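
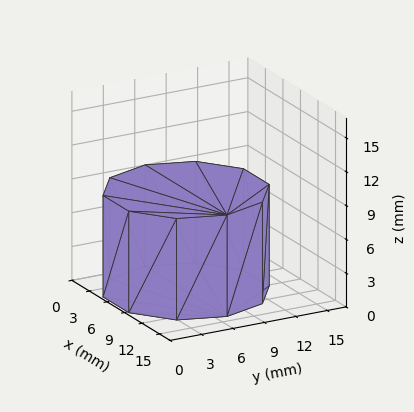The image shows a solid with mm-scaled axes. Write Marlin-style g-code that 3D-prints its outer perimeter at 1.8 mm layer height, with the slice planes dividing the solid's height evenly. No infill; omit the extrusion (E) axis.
Reading the render: the shape is a regular 10-sided prism (a cylinder approximated with 10 flat sides), circumscribed radius ≈ 7 mm, height ≈ 9 mm (dimensions read to the nearest mm from the axis ticks). For the g-code, the solid's height is divided into equal slices at the stated Δz and each level perimeter traced with G1 moves after a G0 lift.

; perimeter-only toolpath
G21 ; units = mm
G90 ; absolute positioning
G28 ; home
; layer 1
G0 Z1.8
G0 X14.0 Y7.0
G1 X12.7 Y11.1
G1 X9.2 Y13.7
G1 X4.8 Y13.7
G1 X1.3 Y11.1
G1 X0.0 Y7.0
G1 X1.3 Y2.9
G1 X4.8 Y0.3
G1 X9.2 Y0.3
G1 X12.7 Y2.9
G1 X14.0 Y7.0
; layer 2
G0 Z3.6
G0 X14.0 Y7.0
G1 X12.7 Y11.1
G1 X9.2 Y13.7
G1 X4.8 Y13.7
G1 X1.3 Y11.1
G1 X0.0 Y7.0
G1 X1.3 Y2.9
G1 X4.8 Y0.3
G1 X9.2 Y0.3
G1 X12.7 Y2.9
G1 X14.0 Y7.0
; layer 3
G0 Z5.4
G0 X14.0 Y7.0
G1 X12.7 Y11.1
G1 X9.2 Y13.7
G1 X4.8 Y13.7
G1 X1.3 Y11.1
G1 X0.0 Y7.0
G1 X1.3 Y2.9
G1 X4.8 Y0.3
G1 X9.2 Y0.3
G1 X12.7 Y2.9
G1 X14.0 Y7.0
; layer 4
G0 Z7.2
G0 X14.0 Y7.0
G1 X12.7 Y11.1
G1 X9.2 Y13.7
G1 X4.8 Y13.7
G1 X1.3 Y11.1
G1 X0.0 Y7.0
G1 X1.3 Y2.9
G1 X4.8 Y0.3
G1 X9.2 Y0.3
G1 X12.7 Y2.9
G1 X14.0 Y7.0
; layer 5
G0 Z9.0
G0 X14.0 Y7.0
G1 X12.7 Y11.1
G1 X9.2 Y13.7
G1 X4.8 Y13.7
G1 X1.3 Y11.1
G1 X0.0 Y7.0
G1 X1.3 Y2.9
G1 X4.8 Y0.3
G1 X9.2 Y0.3
G1 X12.7 Y2.9
G1 X14.0 Y7.0
M2 ; end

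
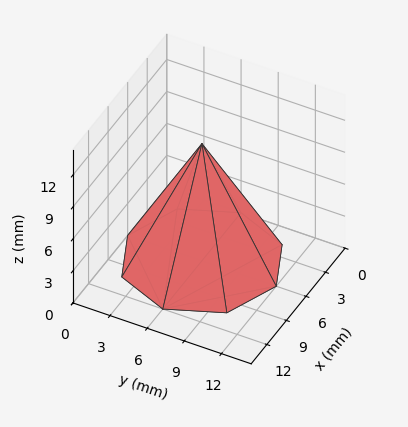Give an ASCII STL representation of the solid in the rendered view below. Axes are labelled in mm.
Reading the render: the shape is a regular 8-sided pyramid, base circumscribed radius ≈ 6 mm, apex at z ≈ 11 mm (dimensions read to the nearest mm from the axis ticks). For the STL, each face is triangulated and given an outward normal.

solid part
  facet normal 0.0000 0.0000 -1.0000
    outer loop
      vertex 6.00 12.00 0.00
      vertex 10.24 10.24 0.00
      vertex 12.00 6.00 0.00
    endloop
  endfacet
  facet normal 0.0000 0.0000 -1.0000
    outer loop
      vertex 1.76 10.24 0.00
      vertex 6.00 12.00 0.00
      vertex 12.00 6.00 0.00
    endloop
  endfacet
  facet normal 0.0000 0.0000 -1.0000
    outer loop
      vertex 0.00 6.00 0.00
      vertex 1.76 10.24 0.00
      vertex 12.00 6.00 0.00
    endloop
  endfacet
  facet normal 0.0000 0.0000 -1.0000
    outer loop
      vertex 1.76 1.76 0.00
      vertex 0.00 6.00 0.00
      vertex 12.00 6.00 0.00
    endloop
  endfacet
  facet normal 0.0000 0.0000 -1.0000
    outer loop
      vertex 6.00 0.00 0.00
      vertex 1.76 1.76 0.00
      vertex 12.00 6.00 0.00
    endloop
  endfacet
  facet normal 0.0000 0.0000 -1.0000
    outer loop
      vertex 10.24 1.76 0.00
      vertex 6.00 0.00 0.00
      vertex 12.00 6.00 0.00
    endloop
  endfacet
  facet normal 0.8248 0.3424 0.4499
    outer loop
      vertex 12.00 6.00 0.00
      vertex 10.24 10.24 0.00
      vertex 6.00 6.00 11.00
    endloop
  endfacet
  facet normal 0.3424 0.8248 0.4499
    outer loop
      vertex 10.24 10.24 0.00
      vertex 6.00 12.00 0.00
      vertex 6.00 6.00 11.00
    endloop
  endfacet
  facet normal -0.3424 0.8248 0.4499
    outer loop
      vertex 6.00 12.00 0.00
      vertex 1.76 10.24 0.00
      vertex 6.00 6.00 11.00
    endloop
  endfacet
  facet normal -0.8248 0.3424 0.4499
    outer loop
      vertex 1.76 10.24 0.00
      vertex 0.00 6.00 0.00
      vertex 6.00 6.00 11.00
    endloop
  endfacet
  facet normal -0.8248 -0.3424 0.4499
    outer loop
      vertex 0.00 6.00 0.00
      vertex 1.76 1.76 0.00
      vertex 6.00 6.00 11.00
    endloop
  endfacet
  facet normal -0.3424 -0.8248 0.4499
    outer loop
      vertex 1.76 1.76 0.00
      vertex 6.00 0.00 0.00
      vertex 6.00 6.00 11.00
    endloop
  endfacet
  facet normal 0.3424 -0.8248 0.4499
    outer loop
      vertex 6.00 0.00 0.00
      vertex 10.24 1.76 0.00
      vertex 6.00 6.00 11.00
    endloop
  endfacet
  facet normal 0.8248 -0.3424 0.4499
    outer loop
      vertex 10.24 1.76 0.00
      vertex 12.00 6.00 0.00
      vertex 6.00 6.00 11.00
    endloop
  endfacet
endsolid part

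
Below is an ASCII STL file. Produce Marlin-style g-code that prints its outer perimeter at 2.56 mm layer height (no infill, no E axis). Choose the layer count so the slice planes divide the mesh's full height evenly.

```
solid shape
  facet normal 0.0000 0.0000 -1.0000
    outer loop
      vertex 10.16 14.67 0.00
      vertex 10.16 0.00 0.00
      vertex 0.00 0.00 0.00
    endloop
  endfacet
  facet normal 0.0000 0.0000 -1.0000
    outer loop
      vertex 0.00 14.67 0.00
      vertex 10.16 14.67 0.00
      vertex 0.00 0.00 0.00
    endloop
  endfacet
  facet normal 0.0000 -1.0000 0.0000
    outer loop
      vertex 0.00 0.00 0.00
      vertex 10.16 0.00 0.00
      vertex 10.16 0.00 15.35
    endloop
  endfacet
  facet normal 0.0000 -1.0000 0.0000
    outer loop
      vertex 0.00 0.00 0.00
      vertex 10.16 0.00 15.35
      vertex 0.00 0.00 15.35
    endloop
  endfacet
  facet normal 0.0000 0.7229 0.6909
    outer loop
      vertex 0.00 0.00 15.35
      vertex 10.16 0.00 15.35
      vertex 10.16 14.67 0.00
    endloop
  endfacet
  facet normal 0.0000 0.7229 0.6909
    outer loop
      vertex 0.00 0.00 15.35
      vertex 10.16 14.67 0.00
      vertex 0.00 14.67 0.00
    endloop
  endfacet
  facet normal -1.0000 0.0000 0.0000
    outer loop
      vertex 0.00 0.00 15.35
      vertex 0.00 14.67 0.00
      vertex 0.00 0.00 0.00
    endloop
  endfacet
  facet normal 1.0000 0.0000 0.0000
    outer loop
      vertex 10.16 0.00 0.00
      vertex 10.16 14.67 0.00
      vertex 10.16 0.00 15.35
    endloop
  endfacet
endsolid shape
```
; perimeter-only toolpath
G21 ; units = mm
G90 ; absolute positioning
G28 ; home
; layer 1
G0 Z2.56
G0 X0.00 Y0.00
G1 X10.16 Y0.00
G1 X10.16 Y12.22
G1 X0.00 Y12.22
G1 X0.00 Y0.00
; layer 2
G0 Z5.12
G0 X0.00 Y0.00
G1 X10.16 Y0.00
G1 X10.16 Y9.78
G1 X0.00 Y9.78
G1 X0.00 Y0.00
; layer 3
G0 Z7.67
G0 X0.00 Y0.00
G1 X10.16 Y0.00
G1 X10.16 Y7.33
G1 X0.00 Y7.33
G1 X0.00 Y0.00
; layer 4
G0 Z10.23
G0 X0.00 Y0.00
G1 X10.16 Y0.00
G1 X10.16 Y4.89
G1 X0.00 Y4.89
G1 X0.00 Y0.00
; layer 5
G0 Z12.79
G0 X0.00 Y0.00
G1 X10.16 Y0.00
G1 X10.16 Y2.45
G1 X0.00 Y2.45
G1 X0.00 Y0.00
M2 ; end

The solid is a wedge (ramp): 10.2 × 14.7 mm base, rising to 15.3 mm along the y=0 edge and sloping linearly to z=0 at y=14.7. Slicing at Δz = 2.56 mm — 6 equal slices spanning the solid's height, so layer i sits at z = i·h/6 — gives 5 non-empty perimeters. Each is a 4-segment closed polygon; G0 lifts to the layer z and rapids to the start vertex, then G1 traces the edges. The cross-section shrinks linearly with z (the slice at the apex is degenerate and omitted).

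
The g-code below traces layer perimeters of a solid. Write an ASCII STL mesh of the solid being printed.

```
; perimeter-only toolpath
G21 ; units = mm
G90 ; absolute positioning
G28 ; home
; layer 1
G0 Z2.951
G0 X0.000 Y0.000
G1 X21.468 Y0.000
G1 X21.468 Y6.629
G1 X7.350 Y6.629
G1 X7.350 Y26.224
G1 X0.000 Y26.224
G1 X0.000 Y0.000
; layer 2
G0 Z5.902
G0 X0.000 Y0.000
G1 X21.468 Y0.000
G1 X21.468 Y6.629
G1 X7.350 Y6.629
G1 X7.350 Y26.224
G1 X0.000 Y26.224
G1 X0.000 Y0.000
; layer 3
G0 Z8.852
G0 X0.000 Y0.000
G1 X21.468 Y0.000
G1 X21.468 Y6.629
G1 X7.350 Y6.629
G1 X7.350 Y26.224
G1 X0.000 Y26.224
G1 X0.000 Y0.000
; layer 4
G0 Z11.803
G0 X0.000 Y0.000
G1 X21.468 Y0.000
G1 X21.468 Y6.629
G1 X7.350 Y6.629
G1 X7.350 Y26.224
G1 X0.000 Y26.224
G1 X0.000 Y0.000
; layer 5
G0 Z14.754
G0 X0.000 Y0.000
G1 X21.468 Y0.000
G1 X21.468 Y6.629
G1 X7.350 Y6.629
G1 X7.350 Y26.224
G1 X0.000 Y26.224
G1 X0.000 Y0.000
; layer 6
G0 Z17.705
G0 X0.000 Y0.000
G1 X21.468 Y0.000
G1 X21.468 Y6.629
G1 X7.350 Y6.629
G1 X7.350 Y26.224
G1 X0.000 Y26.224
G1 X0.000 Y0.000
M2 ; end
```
solid part
  facet normal 0.0000 0.0000 -1.0000
    outer loop
      vertex 21.468 6.629 0.000
      vertex 21.468 0.000 0.000
      vertex 0.000 0.000 0.000
    endloop
  endfacet
  facet normal 0.0000 0.0000 -1.0000
    outer loop
      vertex 7.350 6.629 0.000
      vertex 21.468 6.629 0.000
      vertex 0.000 0.000 0.000
    endloop
  endfacet
  facet normal 0.0000 0.0000 -1.0000
    outer loop
      vertex 7.350 26.224 0.000
      vertex 7.350 6.629 0.000
      vertex 0.000 0.000 0.000
    endloop
  endfacet
  facet normal 0.0000 0.0000 -1.0000
    outer loop
      vertex 0.000 26.224 0.000
      vertex 7.350 26.224 0.000
      vertex 0.000 0.000 0.000
    endloop
  endfacet
  facet normal 0.0000 0.0000 1.0000
    outer loop
      vertex 0.000 0.000 17.705
      vertex 21.468 0.000 17.705
      vertex 21.468 6.629 17.705
    endloop
  endfacet
  facet normal 0.0000 0.0000 1.0000
    outer loop
      vertex 0.000 0.000 17.705
      vertex 21.468 6.629 17.705
      vertex 7.350 6.629 17.705
    endloop
  endfacet
  facet normal 0.0000 0.0000 1.0000
    outer loop
      vertex 0.000 0.000 17.705
      vertex 7.350 6.629 17.705
      vertex 7.350 26.224 17.705
    endloop
  endfacet
  facet normal 0.0000 0.0000 1.0000
    outer loop
      vertex 0.000 0.000 17.705
      vertex 7.350 26.224 17.705
      vertex 0.000 26.224 17.705
    endloop
  endfacet
  facet normal 0.0000 -1.0000 0.0000
    outer loop
      vertex 0.000 0.000 0.000
      vertex 21.468 0.000 0.000
      vertex 21.468 0.000 17.705
    endloop
  endfacet
  facet normal 0.0000 -1.0000 0.0000
    outer loop
      vertex 0.000 0.000 0.000
      vertex 21.468 0.000 17.705
      vertex 0.000 0.000 17.705
    endloop
  endfacet
  facet normal 1.0000 0.0000 0.0000
    outer loop
      vertex 21.468 0.000 0.000
      vertex 21.468 6.629 0.000
      vertex 21.468 6.629 17.705
    endloop
  endfacet
  facet normal 1.0000 0.0000 0.0000
    outer loop
      vertex 21.468 0.000 0.000
      vertex 21.468 6.629 17.705
      vertex 21.468 0.000 17.705
    endloop
  endfacet
  facet normal 0.0000 1.0000 0.0000
    outer loop
      vertex 21.468 6.629 0.000
      vertex 7.350 6.629 0.000
      vertex 7.350 6.629 17.705
    endloop
  endfacet
  facet normal 0.0000 1.0000 0.0000
    outer loop
      vertex 21.468 6.629 0.000
      vertex 7.350 6.629 17.705
      vertex 21.468 6.629 17.705
    endloop
  endfacet
  facet normal 1.0000 0.0000 0.0000
    outer loop
      vertex 7.350 6.629 0.000
      vertex 7.350 26.224 0.000
      vertex 7.350 26.224 17.705
    endloop
  endfacet
  facet normal 1.0000 0.0000 0.0000
    outer loop
      vertex 7.350 6.629 0.000
      vertex 7.350 26.224 17.705
      vertex 7.350 6.629 17.705
    endloop
  endfacet
  facet normal 0.0000 1.0000 0.0000
    outer loop
      vertex 7.350 26.224 0.000
      vertex 0.000 26.224 0.000
      vertex 0.000 26.224 17.705
    endloop
  endfacet
  facet normal 0.0000 1.0000 0.0000
    outer loop
      vertex 7.350 26.224 0.000
      vertex 0.000 26.224 17.705
      vertex 7.350 26.224 17.705
    endloop
  endfacet
  facet normal -1.0000 0.0000 0.0000
    outer loop
      vertex 0.000 26.224 0.000
      vertex 0.000 0.000 0.000
      vertex 0.000 0.000 17.705
    endloop
  endfacet
  facet normal -1.0000 0.0000 0.0000
    outer loop
      vertex 0.000 26.224 0.000
      vertex 0.000 0.000 17.705
      vertex 0.000 26.224 17.705
    endloop
  endfacet
endsolid part

The G0 Z moves step by Δz≈2.951 mm. Every layer's G1 loop is the same polygon, so the solid is a straight extrusion of it from z=0 to z≈17.7. Closing with flat bottom and top caps and triangulating gives 20 facets — an L-shaped prism: outer 21.5 × 26.2 mm, arm thicknesses ≈ 6.63 mm (horizontal) and 7.35 mm (vertical), extruded 17.7 mm in z.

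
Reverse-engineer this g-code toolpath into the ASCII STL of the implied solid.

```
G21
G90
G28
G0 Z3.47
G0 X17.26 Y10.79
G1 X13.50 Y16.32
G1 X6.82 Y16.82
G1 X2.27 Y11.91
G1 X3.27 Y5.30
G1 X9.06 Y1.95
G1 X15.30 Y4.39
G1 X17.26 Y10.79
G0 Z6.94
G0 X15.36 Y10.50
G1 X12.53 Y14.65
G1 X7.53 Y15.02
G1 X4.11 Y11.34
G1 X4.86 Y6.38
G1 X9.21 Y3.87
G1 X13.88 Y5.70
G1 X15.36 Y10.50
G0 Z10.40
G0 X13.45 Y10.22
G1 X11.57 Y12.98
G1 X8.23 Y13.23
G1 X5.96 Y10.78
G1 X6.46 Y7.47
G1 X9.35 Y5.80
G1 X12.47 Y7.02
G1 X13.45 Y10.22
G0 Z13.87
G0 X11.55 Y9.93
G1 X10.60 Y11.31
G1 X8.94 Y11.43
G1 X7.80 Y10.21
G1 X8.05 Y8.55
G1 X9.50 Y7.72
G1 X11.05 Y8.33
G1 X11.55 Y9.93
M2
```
solid part
  facet normal 0.0000 0.0000 -1.0000
    outer loop
      vertex 6.12 18.61 0.00
      vertex 14.46 17.99 0.00
      vertex 19.17 11.08 0.00
    endloop
  endfacet
  facet normal 0.0000 0.0000 -1.0000
    outer loop
      vertex 0.43 12.48 0.00
      vertex 6.12 18.61 0.00
      vertex 19.17 11.08 0.00
    endloop
  endfacet
  facet normal 0.0000 0.0000 -1.0000
    outer loop
      vertex 1.68 4.21 0.00
      vertex 0.43 12.48 0.00
      vertex 19.17 11.08 0.00
    endloop
  endfacet
  facet normal 0.0000 0.0000 -1.0000
    outer loop
      vertex 8.92 0.03 0.00
      vertex 1.68 4.21 0.00
      vertex 19.17 11.08 0.00
    endloop
  endfacet
  facet normal 0.0000 0.0000 -1.0000
    outer loop
      vertex 16.71 3.08 0.00
      vertex 8.92 0.03 0.00
      vertex 19.17 11.08 0.00
    endloop
  endfacet
  facet normal 0.7388 0.5036 0.4479
    outer loop
      vertex 19.17 11.08 0.00
      vertex 14.46 17.99 0.00
      vertex 9.64 9.64 17.34
    endloop
  endfacet
  facet normal 0.0663 0.8917 0.4478
    outer loop
      vertex 14.46 17.99 0.00
      vertex 6.12 18.61 0.00
      vertex 9.64 9.64 17.34
    endloop
  endfacet
  facet normal -0.6554 0.6083 0.4477
    outer loop
      vertex 6.12 18.61 0.00
      vertex 0.43 12.48 0.00
      vertex 9.64 9.64 17.34
    endloop
  endfacet
  facet normal -0.8841 -0.1336 0.4477
    outer loop
      vertex 0.43 12.48 0.00
      vertex 1.68 4.21 0.00
      vertex 9.64 9.64 17.34
    endloop
  endfacet
  facet normal -0.4471 -0.7744 0.4477
    outer loop
      vertex 1.68 4.21 0.00
      vertex 8.92 0.03 0.00
      vertex 9.64 9.64 17.34
    endloop
  endfacet
  facet normal 0.3260 -0.8326 0.4479
    outer loop
      vertex 8.92 0.03 0.00
      vertex 16.71 3.08 0.00
      vertex 9.64 9.64 17.34
    endloop
  endfacet
  facet normal 0.8546 -0.2628 0.4479
    outer loop
      vertex 16.71 3.08 0.00
      vertex 19.17 11.08 0.00
      vertex 9.64 9.64 17.34
    endloop
  endfacet
endsolid part

The G0 Z moves step by Δz≈3.47 mm. The G1 loops shrink linearly with z, so the solid tapers from its base footprint up to z≈17.3. Closing with a flat bottom cap and the tapered top and triangulating gives 12 facets — a regular 7-sided pyramid, base circumscribed radius ≈ 9.64 mm, apex at z ≈ 17.3 mm.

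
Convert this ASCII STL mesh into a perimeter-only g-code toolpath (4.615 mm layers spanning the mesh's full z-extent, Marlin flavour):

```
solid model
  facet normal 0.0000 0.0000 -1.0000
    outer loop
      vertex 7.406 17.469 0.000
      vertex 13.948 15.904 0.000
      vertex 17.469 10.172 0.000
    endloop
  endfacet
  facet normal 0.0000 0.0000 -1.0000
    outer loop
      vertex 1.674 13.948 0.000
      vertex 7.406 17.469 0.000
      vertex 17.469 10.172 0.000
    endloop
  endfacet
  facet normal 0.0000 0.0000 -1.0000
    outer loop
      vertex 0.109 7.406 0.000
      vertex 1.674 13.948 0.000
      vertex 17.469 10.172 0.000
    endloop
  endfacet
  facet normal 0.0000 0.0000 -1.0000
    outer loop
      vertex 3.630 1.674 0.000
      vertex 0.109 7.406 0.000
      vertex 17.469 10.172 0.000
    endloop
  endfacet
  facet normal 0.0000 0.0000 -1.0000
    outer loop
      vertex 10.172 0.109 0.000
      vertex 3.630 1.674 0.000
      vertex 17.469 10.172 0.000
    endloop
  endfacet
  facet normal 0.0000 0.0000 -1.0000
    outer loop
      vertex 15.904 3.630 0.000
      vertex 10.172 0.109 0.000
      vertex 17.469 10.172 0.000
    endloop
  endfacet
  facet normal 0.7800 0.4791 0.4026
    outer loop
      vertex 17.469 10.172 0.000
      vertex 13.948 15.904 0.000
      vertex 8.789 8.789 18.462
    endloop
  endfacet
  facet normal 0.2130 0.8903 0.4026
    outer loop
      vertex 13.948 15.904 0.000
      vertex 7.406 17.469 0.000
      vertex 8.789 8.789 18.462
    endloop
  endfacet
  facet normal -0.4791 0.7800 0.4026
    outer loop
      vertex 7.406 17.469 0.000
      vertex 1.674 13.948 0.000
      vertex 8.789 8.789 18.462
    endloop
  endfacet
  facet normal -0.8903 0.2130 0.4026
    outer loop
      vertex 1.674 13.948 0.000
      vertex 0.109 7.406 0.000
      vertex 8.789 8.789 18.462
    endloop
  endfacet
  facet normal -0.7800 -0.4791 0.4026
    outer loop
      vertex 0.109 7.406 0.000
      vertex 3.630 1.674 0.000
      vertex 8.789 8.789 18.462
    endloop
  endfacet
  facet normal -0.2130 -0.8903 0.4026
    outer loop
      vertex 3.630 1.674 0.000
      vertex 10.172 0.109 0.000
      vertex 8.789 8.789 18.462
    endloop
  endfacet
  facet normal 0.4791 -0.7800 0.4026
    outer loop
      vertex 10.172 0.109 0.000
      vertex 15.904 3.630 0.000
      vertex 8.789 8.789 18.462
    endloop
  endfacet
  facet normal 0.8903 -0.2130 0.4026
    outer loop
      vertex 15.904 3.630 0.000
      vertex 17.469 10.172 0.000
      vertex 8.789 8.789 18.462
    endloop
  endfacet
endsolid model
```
; perimeter-only toolpath
G21 ; units = mm
G90 ; absolute positioning
G28 ; home
; layer 1
G0 Z4.615
G0 X15.299 Y9.826
G1 X12.658 Y14.125
G1 X7.752 Y15.299
G1 X3.453 Y12.658
G1 X2.279 Y7.752
G1 X4.920 Y3.453
G1 X9.826 Y2.279
G1 X14.125 Y4.920
G1 X15.299 Y9.826
; layer 2
G0 Z9.231
G0 X13.129 Y9.480
G1 X11.369 Y12.346
G1 X8.098 Y13.129
G1 X5.231 Y11.369
G1 X4.449 Y8.098
G1 X6.210 Y5.231
G1 X9.480 Y4.449
G1 X12.346 Y6.210
G1 X13.129 Y9.480
; layer 3
G0 Z13.846
G0 X10.959 Y9.135
G1 X10.079 Y10.568
G1 X8.443 Y10.959
G1 X7.010 Y10.079
G1 X6.619 Y8.443
G1 X7.499 Y7.010
G1 X9.135 Y6.619
G1 X10.568 Y7.499
G1 X10.959 Y9.135
M2 ; end

The solid is a regular 8-sided pyramid, base circumscribed radius ≈ 8.79 mm, apex at z ≈ 18.5 mm. Slicing at Δz = 4.615 mm — 4 equal slices spanning the solid's height, so layer i sits at z = i·h/4 — gives 3 non-empty perimeters. Each is a 8-segment closed polygon; G0 lifts to the layer z and rapids to the start vertex, then G1 traces the edges. The cross-section shrinks linearly with z (the slice at the apex is degenerate and omitted).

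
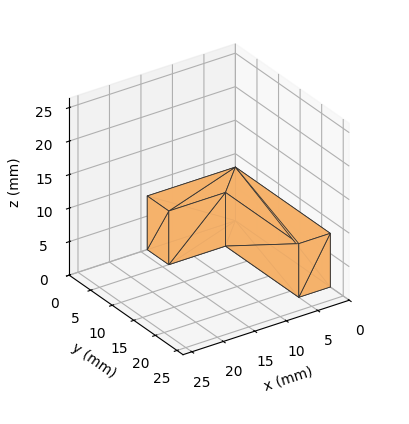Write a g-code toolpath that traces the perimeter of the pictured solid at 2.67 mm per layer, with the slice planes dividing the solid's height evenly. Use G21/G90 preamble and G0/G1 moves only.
Reading the render: the shape is an L-shaped prism: outer 14 × 22 mm, arm thicknesses ≈ 5 mm (horizontal) and 5 mm (vertical), extruded 8 mm in z (dimensions read to the nearest mm from the axis ticks). For the g-code, the solid's height is divided into equal slices at the stated Δz and each level perimeter traced with G1 moves after a G0 lift.

; perimeter-only toolpath
G21 ; units = mm
G90 ; absolute positioning
G28 ; home
; layer 1
G0 Z2.67
G0 X0.00 Y0.00
G1 X14.00 Y0.00
G1 X14.00 Y5.00
G1 X5.00 Y5.00
G1 X5.00 Y22.00
G1 X0.00 Y22.00
G1 X0.00 Y0.00
; layer 2
G0 Z5.33
G0 X0.00 Y0.00
G1 X14.00 Y0.00
G1 X14.00 Y5.00
G1 X5.00 Y5.00
G1 X5.00 Y22.00
G1 X0.00 Y22.00
G1 X0.00 Y0.00
; layer 3
G0 Z8.00
G0 X0.00 Y0.00
G1 X14.00 Y0.00
G1 X14.00 Y5.00
G1 X5.00 Y5.00
G1 X5.00 Y22.00
G1 X0.00 Y22.00
G1 X0.00 Y0.00
M2 ; end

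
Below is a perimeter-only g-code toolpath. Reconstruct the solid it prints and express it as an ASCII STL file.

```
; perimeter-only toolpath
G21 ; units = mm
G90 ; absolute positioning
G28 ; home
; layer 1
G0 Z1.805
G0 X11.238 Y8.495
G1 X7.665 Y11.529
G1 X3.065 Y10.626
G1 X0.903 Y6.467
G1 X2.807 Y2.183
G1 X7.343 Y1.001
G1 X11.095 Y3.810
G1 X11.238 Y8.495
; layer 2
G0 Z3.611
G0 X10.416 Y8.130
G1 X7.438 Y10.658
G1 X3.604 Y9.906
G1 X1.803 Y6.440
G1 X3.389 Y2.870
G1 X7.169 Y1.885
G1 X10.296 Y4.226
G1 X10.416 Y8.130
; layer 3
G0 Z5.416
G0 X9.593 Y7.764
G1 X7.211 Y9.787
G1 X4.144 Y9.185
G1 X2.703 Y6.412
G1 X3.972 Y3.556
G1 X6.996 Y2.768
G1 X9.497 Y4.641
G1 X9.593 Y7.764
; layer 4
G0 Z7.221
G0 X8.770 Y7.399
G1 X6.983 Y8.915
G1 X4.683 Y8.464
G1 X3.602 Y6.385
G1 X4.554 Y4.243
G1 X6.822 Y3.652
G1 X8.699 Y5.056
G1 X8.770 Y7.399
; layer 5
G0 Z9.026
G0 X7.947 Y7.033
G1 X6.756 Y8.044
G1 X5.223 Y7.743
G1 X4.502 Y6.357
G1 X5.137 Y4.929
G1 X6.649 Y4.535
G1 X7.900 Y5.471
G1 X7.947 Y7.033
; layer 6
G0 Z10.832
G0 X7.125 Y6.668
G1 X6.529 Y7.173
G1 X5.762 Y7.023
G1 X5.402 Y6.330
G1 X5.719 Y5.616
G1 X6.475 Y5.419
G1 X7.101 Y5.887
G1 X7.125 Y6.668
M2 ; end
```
solid part
  facet normal 0.0000 0.0000 -1.0000
    outer loop
      vertex 2.525 11.347 0.000
      vertex 7.892 12.400 0.000
      vertex 12.061 8.861 0.000
    endloop
  endfacet
  facet normal 0.0000 0.0000 -1.0000
    outer loop
      vertex 0.003 6.495 0.000
      vertex 2.525 11.347 0.000
      vertex 12.061 8.861 0.000
    endloop
  endfacet
  facet normal 0.0000 0.0000 -1.0000
    outer loop
      vertex 2.224 1.497 0.000
      vertex 0.003 6.495 0.000
      vertex 12.061 8.861 0.000
    endloop
  endfacet
  facet normal 0.0000 0.0000 -1.0000
    outer loop
      vertex 7.516 0.118 0.000
      vertex 2.224 1.497 0.000
      vertex 12.061 8.861 0.000
    endloop
  endfacet
  facet normal 0.0000 0.0000 -1.0000
    outer loop
      vertex 11.894 3.395 0.000
      vertex 7.516 0.118 0.000
      vertex 12.061 8.861 0.000
    endloop
  endfacet
  facet normal 0.5903 0.6954 0.4098
    outer loop
      vertex 12.061 8.861 0.000
      vertex 7.892 12.400 0.000
      vertex 6.302 6.302 12.637
    endloop
  endfacet
  facet normal -0.1756 0.8951 0.4098
    outer loop
      vertex 7.892 12.400 0.000
      vertex 2.525 11.347 0.000
      vertex 6.302 6.302 12.637
    endloop
  endfacet
  facet normal -0.8093 0.4207 0.4099
    outer loop
      vertex 2.525 11.347 0.000
      vertex 0.003 6.495 0.000
      vertex 6.302 6.302 12.637
    endloop
  endfacet
  facet normal -0.8336 -0.3704 0.4098
    outer loop
      vertex 0.003 6.495 0.000
      vertex 2.224 1.497 0.000
      vertex 6.302 6.302 12.637
    endloop
  endfacet
  facet normal -0.2300 -0.8827 0.4098
    outer loop
      vertex 2.224 1.497 0.000
      vertex 7.516 0.118 0.000
      vertex 6.302 6.302 12.637
    endloop
  endfacet
  facet normal 0.5466 -0.7302 0.4099
    outer loop
      vertex 7.516 0.118 0.000
      vertex 11.894 3.395 0.000
      vertex 6.302 6.302 12.637
    endloop
  endfacet
  facet normal 0.9117 -0.0279 0.4099
    outer loop
      vertex 11.894 3.395 0.000
      vertex 12.061 8.861 0.000
      vertex 6.302 6.302 12.637
    endloop
  endfacet
endsolid part

The G0 Z moves step by Δz≈1.805 mm. The G1 loops shrink linearly with z, so the solid tapers from its base footprint up to z≈12.6. Closing with a flat bottom cap and the tapered top and triangulating gives 12 facets — a regular 7-sided pyramid, base circumscribed radius ≈ 6.3 mm, apex at z ≈ 12.6 mm.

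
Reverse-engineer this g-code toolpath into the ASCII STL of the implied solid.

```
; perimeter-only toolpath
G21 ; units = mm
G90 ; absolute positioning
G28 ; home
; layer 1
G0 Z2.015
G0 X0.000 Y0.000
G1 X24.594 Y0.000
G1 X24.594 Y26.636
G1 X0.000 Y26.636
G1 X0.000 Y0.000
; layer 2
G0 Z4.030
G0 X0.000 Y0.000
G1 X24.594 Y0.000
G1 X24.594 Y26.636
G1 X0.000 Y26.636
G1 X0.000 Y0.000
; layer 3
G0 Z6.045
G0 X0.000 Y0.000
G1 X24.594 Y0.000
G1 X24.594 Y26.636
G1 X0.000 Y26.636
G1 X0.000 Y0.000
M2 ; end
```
solid part
  facet normal 0.0000 0.0000 -1.0000
    outer loop
      vertex 24.594 26.636 0.000
      vertex 24.594 0.000 0.000
      vertex 0.000 0.000 0.000
    endloop
  endfacet
  facet normal 0.0000 0.0000 -1.0000
    outer loop
      vertex 0.000 26.636 0.000
      vertex 24.594 26.636 0.000
      vertex 0.000 0.000 0.000
    endloop
  endfacet
  facet normal 0.0000 0.0000 1.0000
    outer loop
      vertex 0.000 0.000 6.045
      vertex 24.594 0.000 6.045
      vertex 24.594 26.636 6.045
    endloop
  endfacet
  facet normal 0.0000 0.0000 1.0000
    outer loop
      vertex 0.000 0.000 6.045
      vertex 24.594 26.636 6.045
      vertex 0.000 26.636 6.045
    endloop
  endfacet
  facet normal 0.0000 -1.0000 0.0000
    outer loop
      vertex 0.000 0.000 0.000
      vertex 24.594 0.000 0.000
      vertex 24.594 0.000 6.045
    endloop
  endfacet
  facet normal 0.0000 -1.0000 0.0000
    outer loop
      vertex 0.000 0.000 0.000
      vertex 24.594 0.000 6.045
      vertex 0.000 0.000 6.045
    endloop
  endfacet
  facet normal 0.0000 1.0000 0.0000
    outer loop
      vertex 24.594 26.636 6.045
      vertex 24.594 26.636 0.000
      vertex 0.000 26.636 0.000
    endloop
  endfacet
  facet normal 0.0000 1.0000 0.0000
    outer loop
      vertex 0.000 26.636 6.045
      vertex 24.594 26.636 6.045
      vertex 0.000 26.636 0.000
    endloop
  endfacet
  facet normal -1.0000 0.0000 0.0000
    outer loop
      vertex 0.000 26.636 6.045
      vertex 0.000 26.636 0.000
      vertex 0.000 0.000 0.000
    endloop
  endfacet
  facet normal -1.0000 0.0000 0.0000
    outer loop
      vertex 0.000 0.000 6.045
      vertex 0.000 26.636 6.045
      vertex 0.000 0.000 0.000
    endloop
  endfacet
  facet normal 1.0000 0.0000 0.0000
    outer loop
      vertex 24.594 0.000 0.000
      vertex 24.594 26.636 0.000
      vertex 24.594 26.636 6.045
    endloop
  endfacet
  facet normal 1.0000 0.0000 0.0000
    outer loop
      vertex 24.594 0.000 0.000
      vertex 24.594 26.636 6.045
      vertex 24.594 0.000 6.045
    endloop
  endfacet
endsolid part

The G0 Z moves step by Δz≈2.015 mm. Every layer's G1 loop is the same polygon, so the solid is a straight extrusion of it from z=0 to z≈6.04. Closing with flat bottom and top caps and triangulating gives 12 facets — a rectangular box, roughly 24.6 × 26.6 mm footprint and 6.04 mm tall.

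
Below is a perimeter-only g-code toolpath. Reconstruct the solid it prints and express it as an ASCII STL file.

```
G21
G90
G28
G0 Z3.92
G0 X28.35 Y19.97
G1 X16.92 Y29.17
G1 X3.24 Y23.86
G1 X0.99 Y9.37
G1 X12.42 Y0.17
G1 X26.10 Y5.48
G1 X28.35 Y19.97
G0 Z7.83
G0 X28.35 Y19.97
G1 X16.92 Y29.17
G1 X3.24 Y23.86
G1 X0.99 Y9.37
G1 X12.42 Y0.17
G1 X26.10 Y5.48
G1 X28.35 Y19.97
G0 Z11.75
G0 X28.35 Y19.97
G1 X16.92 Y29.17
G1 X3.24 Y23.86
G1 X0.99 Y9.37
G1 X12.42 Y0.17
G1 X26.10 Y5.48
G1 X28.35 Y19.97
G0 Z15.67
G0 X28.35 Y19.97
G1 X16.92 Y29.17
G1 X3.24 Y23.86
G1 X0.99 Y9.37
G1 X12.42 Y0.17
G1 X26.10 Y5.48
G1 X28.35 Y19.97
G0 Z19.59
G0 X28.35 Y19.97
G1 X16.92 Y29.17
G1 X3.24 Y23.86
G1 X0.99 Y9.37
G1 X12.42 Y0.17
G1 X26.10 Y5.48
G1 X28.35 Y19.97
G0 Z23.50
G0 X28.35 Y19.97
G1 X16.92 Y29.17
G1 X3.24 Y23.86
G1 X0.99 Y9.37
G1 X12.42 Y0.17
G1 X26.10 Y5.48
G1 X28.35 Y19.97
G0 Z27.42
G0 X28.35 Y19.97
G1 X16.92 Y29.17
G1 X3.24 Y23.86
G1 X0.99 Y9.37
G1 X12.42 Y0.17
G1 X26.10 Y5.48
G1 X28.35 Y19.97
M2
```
solid part
  facet normal 0.0000 0.0000 -1.0000
    outer loop
      vertex 3.24 23.86 0.00
      vertex 16.92 29.17 0.00
      vertex 28.35 19.97 0.00
    endloop
  endfacet
  facet normal 0.0000 0.0000 -1.0000
    outer loop
      vertex 0.99 9.37 0.00
      vertex 3.24 23.86 0.00
      vertex 28.35 19.97 0.00
    endloop
  endfacet
  facet normal 0.0000 0.0000 -1.0000
    outer loop
      vertex 12.42 0.17 0.00
      vertex 0.99 9.37 0.00
      vertex 28.35 19.97 0.00
    endloop
  endfacet
  facet normal 0.0000 0.0000 -1.0000
    outer loop
      vertex 26.10 5.48 0.00
      vertex 12.42 0.17 0.00
      vertex 28.35 19.97 0.00
    endloop
  endfacet
  facet normal 0.0000 0.0000 1.0000
    outer loop
      vertex 28.35 19.97 27.42
      vertex 16.92 29.17 27.42
      vertex 3.24 23.86 27.42
    endloop
  endfacet
  facet normal 0.0000 0.0000 1.0000
    outer loop
      vertex 28.35 19.97 27.42
      vertex 3.24 23.86 27.42
      vertex 0.99 9.37 27.42
    endloop
  endfacet
  facet normal 0.0000 0.0000 1.0000
    outer loop
      vertex 28.35 19.97 27.42
      vertex 0.99 9.37 27.42
      vertex 12.42 0.17 27.42
    endloop
  endfacet
  facet normal 0.0000 0.0000 1.0000
    outer loop
      vertex 28.35 19.97 27.42
      vertex 12.42 0.17 27.42
      vertex 26.10 5.48 27.42
    endloop
  endfacet
  facet normal 0.6270 0.7790 0.0000
    outer loop
      vertex 28.35 19.97 0.00
      vertex 16.92 29.17 0.00
      vertex 16.92 29.17 27.42
    endloop
  endfacet
  facet normal 0.6270 0.7790 0.0000
    outer loop
      vertex 28.35 19.97 0.00
      vertex 16.92 29.17 27.42
      vertex 28.35 19.97 27.42
    endloop
  endfacet
  facet normal -0.3619 0.9322 0.0000
    outer loop
      vertex 16.92 29.17 0.00
      vertex 3.24 23.86 0.00
      vertex 3.24 23.86 27.42
    endloop
  endfacet
  facet normal -0.3619 0.9322 0.0000
    outer loop
      vertex 16.92 29.17 0.00
      vertex 3.24 23.86 27.42
      vertex 16.92 29.17 27.42
    endloop
  endfacet
  facet normal -0.9882 0.1534 0.0000
    outer loop
      vertex 3.24 23.86 0.00
      vertex 0.99 9.37 0.00
      vertex 0.99 9.37 27.42
    endloop
  endfacet
  facet normal -0.9882 0.1534 0.0000
    outer loop
      vertex 3.24 23.86 0.00
      vertex 0.99 9.37 27.42
      vertex 3.24 23.86 27.42
    endloop
  endfacet
  facet normal -0.6270 -0.7790 0.0000
    outer loop
      vertex 0.99 9.37 0.00
      vertex 12.42 0.17 0.00
      vertex 12.42 0.17 27.42
    endloop
  endfacet
  facet normal -0.6270 -0.7790 0.0000
    outer loop
      vertex 0.99 9.37 0.00
      vertex 12.42 0.17 27.42
      vertex 0.99 9.37 27.42
    endloop
  endfacet
  facet normal 0.3619 -0.9322 0.0000
    outer loop
      vertex 12.42 0.17 0.00
      vertex 26.10 5.48 0.00
      vertex 26.10 5.48 27.42
    endloop
  endfacet
  facet normal 0.3619 -0.9322 0.0000
    outer loop
      vertex 12.42 0.17 0.00
      vertex 26.10 5.48 27.42
      vertex 12.42 0.17 27.42
    endloop
  endfacet
  facet normal 0.9882 -0.1534 0.0000
    outer loop
      vertex 26.10 5.48 0.00
      vertex 28.35 19.97 0.00
      vertex 28.35 19.97 27.42
    endloop
  endfacet
  facet normal 0.9882 -0.1534 0.0000
    outer loop
      vertex 26.10 5.48 0.00
      vertex 28.35 19.97 27.42
      vertex 26.10 5.48 27.42
    endloop
  endfacet
endsolid part

The G0 Z moves step by Δz≈3.92 mm. Every layer's G1 loop is the same polygon, so the solid is a straight extrusion of it from z=0 to z≈27.4. Closing with flat bottom and top caps and triangulating gives 20 facets — a regular 6-sided prism (a cylinder approximated with 6 flat sides), circumscribed radius ≈ 14.7 mm, height ≈ 27.4 mm.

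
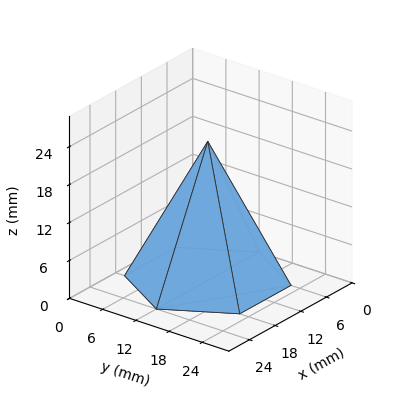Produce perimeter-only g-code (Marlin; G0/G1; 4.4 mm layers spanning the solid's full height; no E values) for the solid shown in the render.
Reading the render: the shape is a regular 6-sided pyramid, base circumscribed radius ≈ 12 mm, apex at z ≈ 22 mm (dimensions read to the nearest mm from the axis ticks). For the g-code, the solid's height is divided into equal slices at the stated Δz and each level perimeter traced with G1 moves after a G0 lift.

; perimeter-only toolpath
G21 ; units = mm
G90 ; absolute positioning
G28 ; home
; layer 1
G0 Z4.4
G0 X21.6 Y12.0
G1 X16.8 Y20.3
G1 X7.2 Y20.3
G1 X2.4 Y12.0
G1 X7.2 Y3.7
G1 X16.8 Y3.7
G1 X21.6 Y12.0
; layer 2
G0 Z8.8
G0 X19.2 Y12.0
G1 X15.6 Y18.2
G1 X8.4 Y18.2
G1 X4.8 Y12.0
G1 X8.4 Y5.8
G1 X15.6 Y5.8
G1 X19.2 Y12.0
; layer 3
G0 Z13.2
G0 X16.8 Y12.0
G1 X14.4 Y16.2
G1 X9.6 Y16.2
G1 X7.2 Y12.0
G1 X9.6 Y7.8
G1 X14.4 Y7.8
G1 X16.8 Y12.0
; layer 4
G0 Z17.6
G0 X14.4 Y12.0
G1 X13.2 Y14.1
G1 X10.8 Y14.1
G1 X9.6 Y12.0
G1 X10.8 Y9.9
G1 X13.2 Y9.9
G1 X14.4 Y12.0
M2 ; end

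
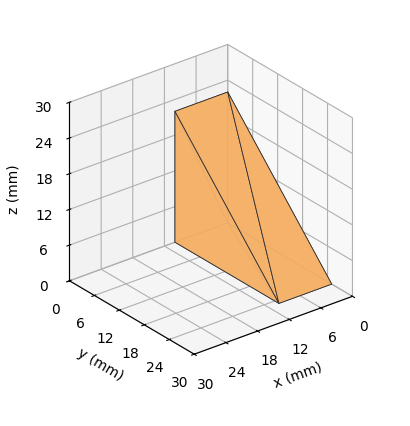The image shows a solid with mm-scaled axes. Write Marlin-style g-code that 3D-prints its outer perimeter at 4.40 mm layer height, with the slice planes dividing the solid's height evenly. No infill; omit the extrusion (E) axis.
Reading the render: the shape is a wedge (ramp): 10 × 25 mm base, rising to 22 mm along the y=0 edge and sloping linearly to z=0 at y=25 (dimensions read to the nearest mm from the axis ticks). For the g-code, the solid's height is divided into equal slices at the stated Δz and each level perimeter traced with G1 moves after a G0 lift.

; perimeter-only toolpath
G21 ; units = mm
G90 ; absolute positioning
G28 ; home
; layer 1
G0 Z4.40
G0 X0.00 Y0.00
G1 X10.00 Y0.00
G1 X10.00 Y20.00
G1 X0.00 Y20.00
G1 X0.00 Y0.00
; layer 2
G0 Z8.80
G0 X0.00 Y0.00
G1 X10.00 Y0.00
G1 X10.00 Y15.00
G1 X0.00 Y15.00
G1 X0.00 Y0.00
; layer 3
G0 Z13.20
G0 X0.00 Y0.00
G1 X10.00 Y0.00
G1 X10.00 Y10.00
G1 X0.00 Y10.00
G1 X0.00 Y0.00
; layer 4
G0 Z17.60
G0 X0.00 Y0.00
G1 X10.00 Y0.00
G1 X10.00 Y5.00
G1 X0.00 Y5.00
G1 X0.00 Y0.00
M2 ; end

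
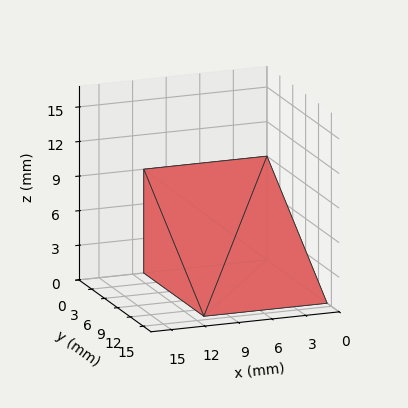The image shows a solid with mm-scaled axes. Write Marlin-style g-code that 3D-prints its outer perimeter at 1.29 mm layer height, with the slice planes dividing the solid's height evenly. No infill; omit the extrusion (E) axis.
Reading the render: the shape is a wedge (ramp): 11 × 14 mm base, rising to 9 mm along the y=0 edge and sloping linearly to z=0 at y=14 (dimensions read to the nearest mm from the axis ticks). For the g-code, the solid's height is divided into equal slices at the stated Δz and each level perimeter traced with G1 moves after a G0 lift.

; perimeter-only toolpath
G21 ; units = mm
G90 ; absolute positioning
G28 ; home
; layer 1
G0 Z1.29
G0 X0.00 Y0.00
G1 X11.00 Y0.00
G1 X11.00 Y12.00
G1 X0.00 Y12.00
G1 X0.00 Y0.00
; layer 2
G0 Z2.57
G0 X0.00 Y0.00
G1 X11.00 Y0.00
G1 X11.00 Y10.00
G1 X0.00 Y10.00
G1 X0.00 Y0.00
; layer 3
G0 Z3.86
G0 X0.00 Y0.00
G1 X11.00 Y0.00
G1 X11.00 Y8.00
G1 X0.00 Y8.00
G1 X0.00 Y0.00
; layer 4
G0 Z5.14
G0 X0.00 Y0.00
G1 X11.00 Y0.00
G1 X11.00 Y6.00
G1 X0.00 Y6.00
G1 X0.00 Y0.00
; layer 5
G0 Z6.43
G0 X0.00 Y0.00
G1 X11.00 Y0.00
G1 X11.00 Y4.00
G1 X0.00 Y4.00
G1 X0.00 Y0.00
; layer 6
G0 Z7.71
G0 X0.00 Y0.00
G1 X11.00 Y0.00
G1 X11.00 Y2.00
G1 X0.00 Y2.00
G1 X0.00 Y0.00
M2 ; end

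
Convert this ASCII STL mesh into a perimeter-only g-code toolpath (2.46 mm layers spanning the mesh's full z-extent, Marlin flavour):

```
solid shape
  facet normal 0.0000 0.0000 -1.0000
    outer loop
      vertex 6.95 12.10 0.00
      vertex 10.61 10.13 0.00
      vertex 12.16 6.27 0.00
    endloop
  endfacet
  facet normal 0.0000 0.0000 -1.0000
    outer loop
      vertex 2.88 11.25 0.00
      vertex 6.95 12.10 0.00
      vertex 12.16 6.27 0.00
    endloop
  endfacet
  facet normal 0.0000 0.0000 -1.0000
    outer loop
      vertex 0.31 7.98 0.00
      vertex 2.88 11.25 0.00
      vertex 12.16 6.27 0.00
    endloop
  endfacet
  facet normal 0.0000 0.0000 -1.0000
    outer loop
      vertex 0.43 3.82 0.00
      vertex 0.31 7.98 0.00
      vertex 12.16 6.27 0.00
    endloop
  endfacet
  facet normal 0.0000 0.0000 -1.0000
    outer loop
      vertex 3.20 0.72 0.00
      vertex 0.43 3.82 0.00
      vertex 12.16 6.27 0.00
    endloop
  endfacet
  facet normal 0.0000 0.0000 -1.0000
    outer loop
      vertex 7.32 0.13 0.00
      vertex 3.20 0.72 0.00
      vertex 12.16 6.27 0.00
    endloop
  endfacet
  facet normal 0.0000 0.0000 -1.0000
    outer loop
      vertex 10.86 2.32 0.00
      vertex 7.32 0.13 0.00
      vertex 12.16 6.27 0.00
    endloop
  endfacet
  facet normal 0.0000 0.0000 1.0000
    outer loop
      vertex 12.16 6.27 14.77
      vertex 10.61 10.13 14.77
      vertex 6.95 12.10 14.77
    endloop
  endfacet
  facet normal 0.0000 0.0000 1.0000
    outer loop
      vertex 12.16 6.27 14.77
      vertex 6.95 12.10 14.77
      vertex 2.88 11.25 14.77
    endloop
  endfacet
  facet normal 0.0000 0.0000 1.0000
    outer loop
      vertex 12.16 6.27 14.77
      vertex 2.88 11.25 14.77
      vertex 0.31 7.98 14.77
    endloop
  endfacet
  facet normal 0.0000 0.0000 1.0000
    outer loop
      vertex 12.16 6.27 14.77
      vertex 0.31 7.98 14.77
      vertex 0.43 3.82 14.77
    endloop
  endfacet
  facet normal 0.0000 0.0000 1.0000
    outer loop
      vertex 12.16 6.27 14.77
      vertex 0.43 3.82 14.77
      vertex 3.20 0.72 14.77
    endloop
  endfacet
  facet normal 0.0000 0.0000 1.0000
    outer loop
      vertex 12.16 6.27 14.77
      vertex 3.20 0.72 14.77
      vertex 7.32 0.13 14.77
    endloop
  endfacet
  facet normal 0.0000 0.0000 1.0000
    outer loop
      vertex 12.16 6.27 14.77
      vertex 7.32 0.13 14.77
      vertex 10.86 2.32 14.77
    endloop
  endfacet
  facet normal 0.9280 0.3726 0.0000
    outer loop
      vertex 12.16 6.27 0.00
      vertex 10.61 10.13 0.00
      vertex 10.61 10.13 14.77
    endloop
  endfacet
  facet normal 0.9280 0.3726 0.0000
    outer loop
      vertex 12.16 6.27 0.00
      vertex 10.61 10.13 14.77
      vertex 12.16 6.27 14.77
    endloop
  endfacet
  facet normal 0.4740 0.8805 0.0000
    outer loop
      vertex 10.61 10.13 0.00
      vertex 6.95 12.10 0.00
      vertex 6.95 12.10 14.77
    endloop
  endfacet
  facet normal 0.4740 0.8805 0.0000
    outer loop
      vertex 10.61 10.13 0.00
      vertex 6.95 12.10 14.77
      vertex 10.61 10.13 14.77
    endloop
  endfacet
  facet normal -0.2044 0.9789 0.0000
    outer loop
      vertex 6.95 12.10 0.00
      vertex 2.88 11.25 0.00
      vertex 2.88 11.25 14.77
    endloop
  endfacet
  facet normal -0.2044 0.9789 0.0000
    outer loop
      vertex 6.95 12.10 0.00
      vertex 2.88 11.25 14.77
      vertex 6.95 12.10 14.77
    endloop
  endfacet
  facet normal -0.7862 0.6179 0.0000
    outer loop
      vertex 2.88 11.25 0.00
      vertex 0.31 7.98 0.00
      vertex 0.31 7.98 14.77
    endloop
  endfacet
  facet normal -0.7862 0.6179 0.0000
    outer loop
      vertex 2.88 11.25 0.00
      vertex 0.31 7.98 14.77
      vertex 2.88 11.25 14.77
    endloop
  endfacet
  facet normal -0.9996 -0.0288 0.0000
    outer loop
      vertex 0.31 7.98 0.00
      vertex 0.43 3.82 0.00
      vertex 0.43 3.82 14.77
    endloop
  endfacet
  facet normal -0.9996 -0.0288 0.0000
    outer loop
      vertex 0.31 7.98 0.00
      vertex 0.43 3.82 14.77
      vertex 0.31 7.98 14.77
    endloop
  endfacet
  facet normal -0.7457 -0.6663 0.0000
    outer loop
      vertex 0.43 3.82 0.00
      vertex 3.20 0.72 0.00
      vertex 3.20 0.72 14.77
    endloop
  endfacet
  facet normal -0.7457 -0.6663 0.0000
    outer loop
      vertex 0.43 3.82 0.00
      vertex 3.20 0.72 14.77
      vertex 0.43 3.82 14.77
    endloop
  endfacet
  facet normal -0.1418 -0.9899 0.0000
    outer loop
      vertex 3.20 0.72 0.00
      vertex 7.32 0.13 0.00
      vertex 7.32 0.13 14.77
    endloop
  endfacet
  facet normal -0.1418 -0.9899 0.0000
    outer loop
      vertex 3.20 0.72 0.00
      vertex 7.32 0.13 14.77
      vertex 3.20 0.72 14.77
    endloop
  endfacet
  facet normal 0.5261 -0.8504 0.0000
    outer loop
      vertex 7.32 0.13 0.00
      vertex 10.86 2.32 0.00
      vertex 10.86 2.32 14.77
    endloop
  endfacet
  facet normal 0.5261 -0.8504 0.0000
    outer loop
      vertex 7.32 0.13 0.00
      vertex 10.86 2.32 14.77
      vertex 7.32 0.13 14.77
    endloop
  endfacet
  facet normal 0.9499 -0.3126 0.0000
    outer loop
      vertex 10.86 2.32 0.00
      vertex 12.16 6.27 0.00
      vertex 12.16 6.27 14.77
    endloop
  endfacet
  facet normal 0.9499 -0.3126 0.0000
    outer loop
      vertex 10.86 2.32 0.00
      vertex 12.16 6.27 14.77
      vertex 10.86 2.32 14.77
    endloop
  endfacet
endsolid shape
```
; perimeter-only toolpath
G21 ; units = mm
G90 ; absolute positioning
G28 ; home
; layer 1
G0 Z2.46
G0 X12.16 Y6.27
G1 X10.61 Y10.13
G1 X6.95 Y12.10
G1 X2.88 Y11.25
G1 X0.31 Y7.98
G1 X0.43 Y3.82
G1 X3.20 Y0.72
G1 X7.32 Y0.13
G1 X10.86 Y2.32
G1 X12.16 Y6.27
; layer 2
G0 Z4.92
G0 X12.16 Y6.27
G1 X10.61 Y10.13
G1 X6.95 Y12.10
G1 X2.88 Y11.25
G1 X0.31 Y7.98
G1 X0.43 Y3.82
G1 X3.20 Y0.72
G1 X7.32 Y0.13
G1 X10.86 Y2.32
G1 X12.16 Y6.27
; layer 3
G0 Z7.38
G0 X12.16 Y6.27
G1 X10.61 Y10.13
G1 X6.95 Y12.10
G1 X2.88 Y11.25
G1 X0.31 Y7.98
G1 X0.43 Y3.82
G1 X3.20 Y0.72
G1 X7.32 Y0.13
G1 X10.86 Y2.32
G1 X12.16 Y6.27
; layer 4
G0 Z9.85
G0 X12.16 Y6.27
G1 X10.61 Y10.13
G1 X6.95 Y12.10
G1 X2.88 Y11.25
G1 X0.31 Y7.98
G1 X0.43 Y3.82
G1 X3.20 Y0.72
G1 X7.32 Y0.13
G1 X10.86 Y2.32
G1 X12.16 Y6.27
; layer 5
G0 Z12.31
G0 X12.16 Y6.27
G1 X10.61 Y10.13
G1 X6.95 Y12.10
G1 X2.88 Y11.25
G1 X0.31 Y7.98
G1 X0.43 Y3.82
G1 X3.20 Y0.72
G1 X7.32 Y0.13
G1 X10.86 Y2.32
G1 X12.16 Y6.27
; layer 6
G0 Z14.77
G0 X12.16 Y6.27
G1 X10.61 Y10.13
G1 X6.95 Y12.10
G1 X2.88 Y11.25
G1 X0.31 Y7.98
G1 X0.43 Y3.82
G1 X3.20 Y0.72
G1 X7.32 Y0.13
G1 X10.86 Y2.32
G1 X12.16 Y6.27
M2 ; end

The solid is a regular 9-sided prism (a cylinder approximated with 9 flat sides), circumscribed radius ≈ 6.08 mm, height ≈ 14.8 mm. Slicing at Δz = 2.46 mm — 6 equal slices spanning the solid's height, so layer i sits at z = i·h/6 — gives 6 non-empty perimeters. Each is a 9-segment closed polygon; G0 lifts to the layer z and rapids to the start vertex, then G1 traces the edges.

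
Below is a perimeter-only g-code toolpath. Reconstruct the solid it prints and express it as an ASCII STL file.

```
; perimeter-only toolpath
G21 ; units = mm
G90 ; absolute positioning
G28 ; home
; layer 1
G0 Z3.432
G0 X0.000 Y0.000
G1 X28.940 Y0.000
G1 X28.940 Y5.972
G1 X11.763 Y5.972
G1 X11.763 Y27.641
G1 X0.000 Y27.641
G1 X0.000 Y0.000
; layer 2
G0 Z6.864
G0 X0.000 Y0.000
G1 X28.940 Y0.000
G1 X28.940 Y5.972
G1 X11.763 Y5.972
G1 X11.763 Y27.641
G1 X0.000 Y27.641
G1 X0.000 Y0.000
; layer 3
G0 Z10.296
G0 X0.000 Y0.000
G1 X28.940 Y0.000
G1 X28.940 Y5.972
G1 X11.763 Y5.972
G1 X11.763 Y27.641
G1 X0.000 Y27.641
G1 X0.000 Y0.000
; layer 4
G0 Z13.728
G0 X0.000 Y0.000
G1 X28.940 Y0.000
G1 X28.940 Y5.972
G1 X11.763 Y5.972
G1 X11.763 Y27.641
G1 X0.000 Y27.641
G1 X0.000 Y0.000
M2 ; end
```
solid part
  facet normal 0.0000 0.0000 -1.0000
    outer loop
      vertex 28.940 5.972 0.000
      vertex 28.940 0.000 0.000
      vertex 0.000 0.000 0.000
    endloop
  endfacet
  facet normal 0.0000 0.0000 -1.0000
    outer loop
      vertex 11.763 5.972 0.000
      vertex 28.940 5.972 0.000
      vertex 0.000 0.000 0.000
    endloop
  endfacet
  facet normal 0.0000 0.0000 -1.0000
    outer loop
      vertex 11.763 27.641 0.000
      vertex 11.763 5.972 0.000
      vertex 0.000 0.000 0.000
    endloop
  endfacet
  facet normal 0.0000 0.0000 -1.0000
    outer loop
      vertex 0.000 27.641 0.000
      vertex 11.763 27.641 0.000
      vertex 0.000 0.000 0.000
    endloop
  endfacet
  facet normal 0.0000 0.0000 1.0000
    outer loop
      vertex 0.000 0.000 13.728
      vertex 28.940 0.000 13.728
      vertex 28.940 5.972 13.728
    endloop
  endfacet
  facet normal 0.0000 0.0000 1.0000
    outer loop
      vertex 0.000 0.000 13.728
      vertex 28.940 5.972 13.728
      vertex 11.763 5.972 13.728
    endloop
  endfacet
  facet normal 0.0000 0.0000 1.0000
    outer loop
      vertex 0.000 0.000 13.728
      vertex 11.763 5.972 13.728
      vertex 11.763 27.641 13.728
    endloop
  endfacet
  facet normal 0.0000 0.0000 1.0000
    outer loop
      vertex 0.000 0.000 13.728
      vertex 11.763 27.641 13.728
      vertex 0.000 27.641 13.728
    endloop
  endfacet
  facet normal 0.0000 -1.0000 0.0000
    outer loop
      vertex 0.000 0.000 0.000
      vertex 28.940 0.000 0.000
      vertex 28.940 0.000 13.728
    endloop
  endfacet
  facet normal 0.0000 -1.0000 0.0000
    outer loop
      vertex 0.000 0.000 0.000
      vertex 28.940 0.000 13.728
      vertex 0.000 0.000 13.728
    endloop
  endfacet
  facet normal 1.0000 0.0000 0.0000
    outer loop
      vertex 28.940 0.000 0.000
      vertex 28.940 5.972 0.000
      vertex 28.940 5.972 13.728
    endloop
  endfacet
  facet normal 1.0000 0.0000 0.0000
    outer loop
      vertex 28.940 0.000 0.000
      vertex 28.940 5.972 13.728
      vertex 28.940 0.000 13.728
    endloop
  endfacet
  facet normal 0.0000 1.0000 0.0000
    outer loop
      vertex 28.940 5.972 0.000
      vertex 11.763 5.972 0.000
      vertex 11.763 5.972 13.728
    endloop
  endfacet
  facet normal 0.0000 1.0000 0.0000
    outer loop
      vertex 28.940 5.972 0.000
      vertex 11.763 5.972 13.728
      vertex 28.940 5.972 13.728
    endloop
  endfacet
  facet normal 1.0000 0.0000 0.0000
    outer loop
      vertex 11.763 5.972 0.000
      vertex 11.763 27.641 0.000
      vertex 11.763 27.641 13.728
    endloop
  endfacet
  facet normal 1.0000 0.0000 0.0000
    outer loop
      vertex 11.763 5.972 0.000
      vertex 11.763 27.641 13.728
      vertex 11.763 5.972 13.728
    endloop
  endfacet
  facet normal 0.0000 1.0000 0.0000
    outer loop
      vertex 11.763 27.641 0.000
      vertex 0.000 27.641 0.000
      vertex 0.000 27.641 13.728
    endloop
  endfacet
  facet normal 0.0000 1.0000 0.0000
    outer loop
      vertex 11.763 27.641 0.000
      vertex 0.000 27.641 13.728
      vertex 11.763 27.641 13.728
    endloop
  endfacet
  facet normal -1.0000 0.0000 0.0000
    outer loop
      vertex 0.000 27.641 0.000
      vertex 0.000 0.000 0.000
      vertex 0.000 0.000 13.728
    endloop
  endfacet
  facet normal -1.0000 0.0000 0.0000
    outer loop
      vertex 0.000 27.641 0.000
      vertex 0.000 0.000 13.728
      vertex 0.000 27.641 13.728
    endloop
  endfacet
endsolid part

The G0 Z moves step by Δz≈3.432 mm. Every layer's G1 loop is the same polygon, so the solid is a straight extrusion of it from z=0 to z≈13.7. Closing with flat bottom and top caps and triangulating gives 20 facets — an L-shaped prism: outer 28.9 × 27.6 mm, arm thicknesses ≈ 5.97 mm (horizontal) and 11.8 mm (vertical), extruded 13.7 mm in z.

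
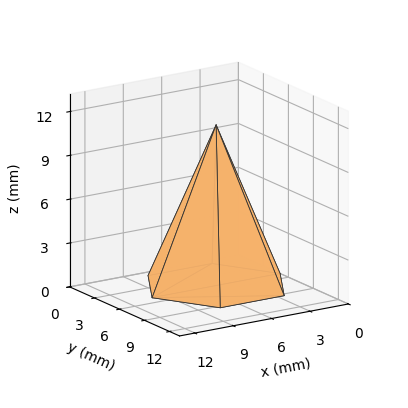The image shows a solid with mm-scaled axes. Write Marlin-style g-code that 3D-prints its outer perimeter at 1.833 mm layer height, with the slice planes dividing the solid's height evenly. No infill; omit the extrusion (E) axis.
Reading the render: the shape is a regular 6-sided pyramid, base circumscribed radius ≈ 5 mm, apex at z ≈ 11 mm (dimensions read to the nearest mm from the axis ticks). For the g-code, the solid's height is divided into equal slices at the stated Δz and each level perimeter traced with G1 moves after a G0 lift.

; perimeter-only toolpath
G21 ; units = mm
G90 ; absolute positioning
G28 ; home
; layer 1
G0 Z1.833
G0 X9.167 Y5.000
G1 X7.083 Y8.608
G1 X2.917 Y8.608
G1 X0.833 Y5.000
G1 X2.917 Y1.392
G1 X7.083 Y1.392
G1 X9.167 Y5.000
; layer 2
G0 Z3.667
G0 X8.333 Y5.000
G1 X6.667 Y7.887
G1 X3.333 Y7.887
G1 X1.667 Y5.000
G1 X3.333 Y2.113
G1 X6.667 Y2.113
G1 X8.333 Y5.000
; layer 3
G0 Z5.500
G0 X7.500 Y5.000
G1 X6.250 Y7.165
G1 X3.750 Y7.165
G1 X2.500 Y5.000
G1 X3.750 Y2.835
G1 X6.250 Y2.835
G1 X7.500 Y5.000
; layer 4
G0 Z7.333
G0 X6.667 Y5.000
G1 X5.833 Y6.443
G1 X4.167 Y6.443
G1 X3.333 Y5.000
G1 X4.167 Y3.557
G1 X5.833 Y3.557
G1 X6.667 Y5.000
; layer 5
G0 Z9.167
G0 X5.833 Y5.000
G1 X5.417 Y5.722
G1 X4.583 Y5.722
G1 X4.167 Y5.000
G1 X4.583 Y4.278
G1 X5.417 Y4.278
G1 X5.833 Y5.000
M2 ; end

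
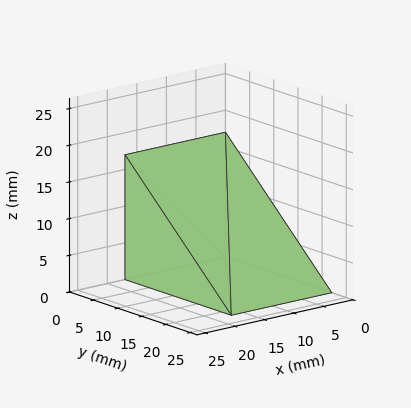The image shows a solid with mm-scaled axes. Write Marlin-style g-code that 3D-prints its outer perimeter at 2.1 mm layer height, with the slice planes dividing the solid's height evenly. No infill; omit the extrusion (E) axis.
Reading the render: the shape is a wedge (ramp): 17 × 22 mm base, rising to 17 mm along the y=0 edge and sloping linearly to z=0 at y=22 (dimensions read to the nearest mm from the axis ticks). For the g-code, the solid's height is divided into equal slices at the stated Δz and each level perimeter traced with G1 moves after a G0 lift.

; perimeter-only toolpath
G21 ; units = mm
G90 ; absolute positioning
G28 ; home
; layer 1
G0 Z2.1
G0 X0.0 Y0.0
G1 X17.0 Y0.0
G1 X17.0 Y19.2
G1 X0.0 Y19.2
G1 X0.0 Y0.0
; layer 2
G0 Z4.2
G0 X0.0 Y0.0
G1 X17.0 Y0.0
G1 X17.0 Y16.5
G1 X0.0 Y16.5
G1 X0.0 Y0.0
; layer 3
G0 Z6.4
G0 X0.0 Y0.0
G1 X17.0 Y0.0
G1 X17.0 Y13.8
G1 X0.0 Y13.8
G1 X0.0 Y0.0
; layer 4
G0 Z8.5
G0 X0.0 Y0.0
G1 X17.0 Y0.0
G1 X17.0 Y11.0
G1 X0.0 Y11.0
G1 X0.0 Y0.0
; layer 5
G0 Z10.6
G0 X0.0 Y0.0
G1 X17.0 Y0.0
G1 X17.0 Y8.2
G1 X0.0 Y8.2
G1 X0.0 Y0.0
; layer 6
G0 Z12.8
G0 X0.0 Y0.0
G1 X17.0 Y0.0
G1 X17.0 Y5.5
G1 X0.0 Y5.5
G1 X0.0 Y0.0
; layer 7
G0 Z14.9
G0 X0.0 Y0.0
G1 X17.0 Y0.0
G1 X17.0 Y2.8
G1 X0.0 Y2.8
G1 X0.0 Y0.0
M2 ; end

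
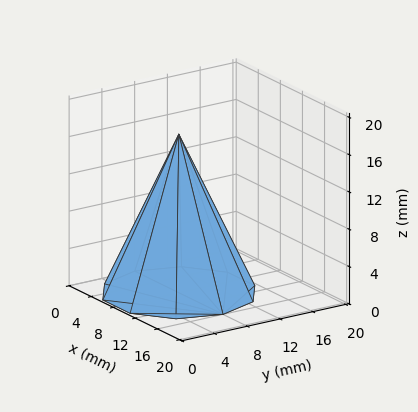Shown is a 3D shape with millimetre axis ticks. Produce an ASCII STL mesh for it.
Reading the render: the shape is a regular 10-sided pyramid, base circumscribed radius ≈ 8 mm, apex at z ≈ 17 mm (dimensions read to the nearest mm from the axis ticks). For the STL, each face is triangulated and given an outward normal.

solid part
  facet normal 0.0000 0.0000 -1.0000
    outer loop
      vertex 10.47 15.61 0.00
      vertex 14.47 12.70 0.00
      vertex 16.00 8.00 0.00
    endloop
  endfacet
  facet normal 0.0000 0.0000 -1.0000
    outer loop
      vertex 5.53 15.61 0.00
      vertex 10.47 15.61 0.00
      vertex 16.00 8.00 0.00
    endloop
  endfacet
  facet normal 0.0000 0.0000 -1.0000
    outer loop
      vertex 1.53 12.70 0.00
      vertex 5.53 15.61 0.00
      vertex 16.00 8.00 0.00
    endloop
  endfacet
  facet normal 0.0000 0.0000 -1.0000
    outer loop
      vertex 0.00 8.00 0.00
      vertex 1.53 12.70 0.00
      vertex 16.00 8.00 0.00
    endloop
  endfacet
  facet normal 0.0000 0.0000 -1.0000
    outer loop
      vertex 1.53 3.30 0.00
      vertex 0.00 8.00 0.00
      vertex 16.00 8.00 0.00
    endloop
  endfacet
  facet normal 0.0000 0.0000 -1.0000
    outer loop
      vertex 5.53 0.39 0.00
      vertex 1.53 3.30 0.00
      vertex 16.00 8.00 0.00
    endloop
  endfacet
  facet normal 0.0000 0.0000 -1.0000
    outer loop
      vertex 10.47 0.39 0.00
      vertex 5.53 0.39 0.00
      vertex 16.00 8.00 0.00
    endloop
  endfacet
  facet normal 0.0000 0.0000 -1.0000
    outer loop
      vertex 14.47 3.30 0.00
      vertex 10.47 0.39 0.00
      vertex 16.00 8.00 0.00
    endloop
  endfacet
  facet normal 0.8680 0.2825 0.4084
    outer loop
      vertex 16.00 8.00 0.00
      vertex 14.47 12.70 0.00
      vertex 8.00 8.00 17.00
    endloop
  endfacet
  facet normal 0.5370 0.7381 0.4084
    outer loop
      vertex 14.47 12.70 0.00
      vertex 10.47 15.61 0.00
      vertex 8.00 8.00 17.00
    endloop
  endfacet
  facet normal 0.0000 0.9127 0.4086
    outer loop
      vertex 10.47 15.61 0.00
      vertex 5.53 15.61 0.00
      vertex 8.00 8.00 17.00
    endloop
  endfacet
  facet normal -0.5370 0.7381 0.4084
    outer loop
      vertex 5.53 15.61 0.00
      vertex 1.53 12.70 0.00
      vertex 8.00 8.00 17.00
    endloop
  endfacet
  facet normal -0.8680 0.2825 0.4084
    outer loop
      vertex 1.53 12.70 0.00
      vertex 0.00 8.00 0.00
      vertex 8.00 8.00 17.00
    endloop
  endfacet
  facet normal -0.8680 -0.2825 0.4084
    outer loop
      vertex 0.00 8.00 0.00
      vertex 1.53 3.30 0.00
      vertex 8.00 8.00 17.00
    endloop
  endfacet
  facet normal -0.5370 -0.7381 0.4084
    outer loop
      vertex 1.53 3.30 0.00
      vertex 5.53 0.39 0.00
      vertex 8.00 8.00 17.00
    endloop
  endfacet
  facet normal 0.0000 -0.9127 0.4086
    outer loop
      vertex 5.53 0.39 0.00
      vertex 10.47 0.39 0.00
      vertex 8.00 8.00 17.00
    endloop
  endfacet
  facet normal 0.5370 -0.7381 0.4084
    outer loop
      vertex 10.47 0.39 0.00
      vertex 14.47 3.30 0.00
      vertex 8.00 8.00 17.00
    endloop
  endfacet
  facet normal 0.8680 -0.2825 0.4084
    outer loop
      vertex 14.47 3.30 0.00
      vertex 16.00 8.00 0.00
      vertex 8.00 8.00 17.00
    endloop
  endfacet
endsolid part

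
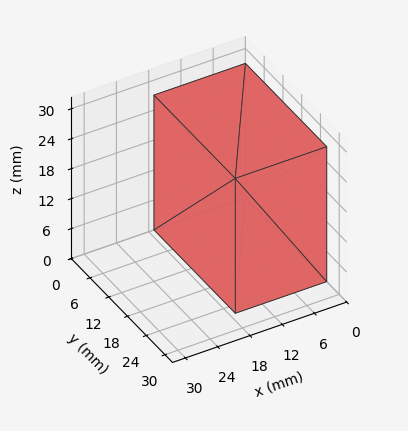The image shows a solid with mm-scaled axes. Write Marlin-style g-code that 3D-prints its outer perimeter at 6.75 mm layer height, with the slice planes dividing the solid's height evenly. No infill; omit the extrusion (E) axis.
Reading the render: the shape is a rectangular box, roughly 17 × 26 mm footprint and 27 mm tall (dimensions read to the nearest mm from the axis ticks). For the g-code, the solid's height is divided into equal slices at the stated Δz and each level perimeter traced with G1 moves after a G0 lift.

; perimeter-only toolpath
G21 ; units = mm
G90 ; absolute positioning
G28 ; home
; layer 1
G0 Z6.75
G0 X0.00 Y0.00
G1 X17.00 Y0.00
G1 X17.00 Y26.00
G1 X0.00 Y26.00
G1 X0.00 Y0.00
; layer 2
G0 Z13.50
G0 X0.00 Y0.00
G1 X17.00 Y0.00
G1 X17.00 Y26.00
G1 X0.00 Y26.00
G1 X0.00 Y0.00
; layer 3
G0 Z20.25
G0 X0.00 Y0.00
G1 X17.00 Y0.00
G1 X17.00 Y26.00
G1 X0.00 Y26.00
G1 X0.00 Y0.00
; layer 4
G0 Z27.00
G0 X0.00 Y0.00
G1 X17.00 Y0.00
G1 X17.00 Y26.00
G1 X0.00 Y26.00
G1 X0.00 Y0.00
M2 ; end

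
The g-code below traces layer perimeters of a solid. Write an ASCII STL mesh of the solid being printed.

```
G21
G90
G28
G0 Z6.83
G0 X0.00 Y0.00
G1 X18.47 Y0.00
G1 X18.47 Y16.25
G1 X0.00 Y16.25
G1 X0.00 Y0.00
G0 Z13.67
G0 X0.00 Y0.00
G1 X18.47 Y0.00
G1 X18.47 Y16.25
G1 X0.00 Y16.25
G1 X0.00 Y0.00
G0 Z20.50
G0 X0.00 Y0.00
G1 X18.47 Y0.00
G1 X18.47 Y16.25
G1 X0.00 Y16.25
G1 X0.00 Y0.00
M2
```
solid part
  facet normal 0.0000 0.0000 -1.0000
    outer loop
      vertex 18.47 16.25 0.00
      vertex 18.47 0.00 0.00
      vertex 0.00 0.00 0.00
    endloop
  endfacet
  facet normal 0.0000 0.0000 -1.0000
    outer loop
      vertex 0.00 16.25 0.00
      vertex 18.47 16.25 0.00
      vertex 0.00 0.00 0.00
    endloop
  endfacet
  facet normal 0.0000 0.0000 1.0000
    outer loop
      vertex 0.00 0.00 20.50
      vertex 18.47 0.00 20.50
      vertex 18.47 16.25 20.50
    endloop
  endfacet
  facet normal 0.0000 0.0000 1.0000
    outer loop
      vertex 0.00 0.00 20.50
      vertex 18.47 16.25 20.50
      vertex 0.00 16.25 20.50
    endloop
  endfacet
  facet normal 0.0000 -1.0000 0.0000
    outer loop
      vertex 0.00 0.00 0.00
      vertex 18.47 0.00 0.00
      vertex 18.47 0.00 20.50
    endloop
  endfacet
  facet normal 0.0000 -1.0000 0.0000
    outer loop
      vertex 0.00 0.00 0.00
      vertex 18.47 0.00 20.50
      vertex 0.00 0.00 20.50
    endloop
  endfacet
  facet normal 0.0000 1.0000 0.0000
    outer loop
      vertex 18.47 16.25 20.50
      vertex 18.47 16.25 0.00
      vertex 0.00 16.25 0.00
    endloop
  endfacet
  facet normal 0.0000 1.0000 0.0000
    outer loop
      vertex 0.00 16.25 20.50
      vertex 18.47 16.25 20.50
      vertex 0.00 16.25 0.00
    endloop
  endfacet
  facet normal -1.0000 0.0000 0.0000
    outer loop
      vertex 0.00 16.25 20.50
      vertex 0.00 16.25 0.00
      vertex 0.00 0.00 0.00
    endloop
  endfacet
  facet normal -1.0000 0.0000 0.0000
    outer loop
      vertex 0.00 0.00 20.50
      vertex 0.00 16.25 20.50
      vertex 0.00 0.00 0.00
    endloop
  endfacet
  facet normal 1.0000 0.0000 0.0000
    outer loop
      vertex 18.47 0.00 0.00
      vertex 18.47 16.25 0.00
      vertex 18.47 16.25 20.50
    endloop
  endfacet
  facet normal 1.0000 0.0000 0.0000
    outer loop
      vertex 18.47 0.00 0.00
      vertex 18.47 16.25 20.50
      vertex 18.47 0.00 20.50
    endloop
  endfacet
endsolid part

The G0 Z moves step by Δz≈6.83 mm. Every layer's G1 loop is the same polygon, so the solid is a straight extrusion of it from z=0 to z≈20.5. Closing with flat bottom and top caps and triangulating gives 12 facets — a rectangular box, roughly 18.5 × 16.2 mm footprint and 20.5 mm tall.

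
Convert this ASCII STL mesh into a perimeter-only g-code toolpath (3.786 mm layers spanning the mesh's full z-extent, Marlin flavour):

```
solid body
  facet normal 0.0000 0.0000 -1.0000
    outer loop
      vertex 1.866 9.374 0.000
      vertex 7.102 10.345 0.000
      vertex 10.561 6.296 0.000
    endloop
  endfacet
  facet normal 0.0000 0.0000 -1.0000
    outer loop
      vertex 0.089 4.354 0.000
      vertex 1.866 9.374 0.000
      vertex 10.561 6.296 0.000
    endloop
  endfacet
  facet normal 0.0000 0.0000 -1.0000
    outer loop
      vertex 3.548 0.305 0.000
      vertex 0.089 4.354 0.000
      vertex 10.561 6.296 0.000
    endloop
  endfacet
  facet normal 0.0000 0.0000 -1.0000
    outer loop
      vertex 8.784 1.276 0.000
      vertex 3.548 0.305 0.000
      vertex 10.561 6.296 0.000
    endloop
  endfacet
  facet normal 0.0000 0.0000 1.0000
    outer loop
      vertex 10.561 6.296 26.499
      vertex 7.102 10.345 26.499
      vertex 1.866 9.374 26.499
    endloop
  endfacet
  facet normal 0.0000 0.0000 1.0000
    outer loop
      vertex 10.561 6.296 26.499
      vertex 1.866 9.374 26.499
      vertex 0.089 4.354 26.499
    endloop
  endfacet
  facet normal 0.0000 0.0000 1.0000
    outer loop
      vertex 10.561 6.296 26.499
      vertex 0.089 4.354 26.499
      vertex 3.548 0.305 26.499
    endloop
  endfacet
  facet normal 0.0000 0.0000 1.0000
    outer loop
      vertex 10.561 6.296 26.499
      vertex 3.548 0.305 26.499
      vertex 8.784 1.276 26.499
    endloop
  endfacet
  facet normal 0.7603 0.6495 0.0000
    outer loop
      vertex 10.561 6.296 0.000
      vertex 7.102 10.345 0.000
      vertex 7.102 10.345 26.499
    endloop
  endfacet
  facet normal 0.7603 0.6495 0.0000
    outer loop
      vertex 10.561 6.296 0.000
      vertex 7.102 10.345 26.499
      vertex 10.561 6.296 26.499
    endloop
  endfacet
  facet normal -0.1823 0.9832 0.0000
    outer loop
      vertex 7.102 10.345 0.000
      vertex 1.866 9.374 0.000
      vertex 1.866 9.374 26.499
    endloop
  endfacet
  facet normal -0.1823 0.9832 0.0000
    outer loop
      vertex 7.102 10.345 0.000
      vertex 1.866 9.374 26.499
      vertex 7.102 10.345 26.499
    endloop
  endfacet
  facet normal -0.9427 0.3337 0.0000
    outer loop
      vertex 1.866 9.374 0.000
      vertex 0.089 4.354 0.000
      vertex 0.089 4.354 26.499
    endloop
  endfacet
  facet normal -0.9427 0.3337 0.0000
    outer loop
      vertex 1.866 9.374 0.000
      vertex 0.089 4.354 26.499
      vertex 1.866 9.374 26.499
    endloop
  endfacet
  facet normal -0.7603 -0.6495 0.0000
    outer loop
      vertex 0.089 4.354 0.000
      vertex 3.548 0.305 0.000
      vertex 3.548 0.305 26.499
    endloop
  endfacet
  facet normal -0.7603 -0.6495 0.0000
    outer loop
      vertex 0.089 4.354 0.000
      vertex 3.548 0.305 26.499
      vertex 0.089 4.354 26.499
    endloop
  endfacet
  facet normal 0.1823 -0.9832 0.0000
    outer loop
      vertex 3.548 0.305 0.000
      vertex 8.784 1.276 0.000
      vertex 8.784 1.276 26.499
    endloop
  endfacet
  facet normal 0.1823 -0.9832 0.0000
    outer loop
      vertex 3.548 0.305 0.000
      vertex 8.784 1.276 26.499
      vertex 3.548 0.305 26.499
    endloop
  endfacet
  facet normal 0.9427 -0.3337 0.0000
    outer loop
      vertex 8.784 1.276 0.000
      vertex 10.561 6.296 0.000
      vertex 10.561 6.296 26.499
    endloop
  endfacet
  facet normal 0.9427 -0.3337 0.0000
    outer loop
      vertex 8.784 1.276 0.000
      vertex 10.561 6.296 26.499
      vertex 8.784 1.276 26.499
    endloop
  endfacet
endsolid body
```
; perimeter-only toolpath
G21 ; units = mm
G90 ; absolute positioning
G28 ; home
; layer 1
G0 Z3.786
G0 X10.561 Y6.296
G1 X7.102 Y10.345
G1 X1.866 Y9.374
G1 X0.089 Y4.354
G1 X3.548 Y0.305
G1 X8.784 Y1.276
G1 X10.561 Y6.296
; layer 2
G0 Z7.571
G0 X10.561 Y6.296
G1 X7.102 Y10.345
G1 X1.866 Y9.374
G1 X0.089 Y4.354
G1 X3.548 Y0.305
G1 X8.784 Y1.276
G1 X10.561 Y6.296
; layer 3
G0 Z11.357
G0 X10.561 Y6.296
G1 X7.102 Y10.345
G1 X1.866 Y9.374
G1 X0.089 Y4.354
G1 X3.548 Y0.305
G1 X8.784 Y1.276
G1 X10.561 Y6.296
; layer 4
G0 Z15.142
G0 X10.561 Y6.296
G1 X7.102 Y10.345
G1 X1.866 Y9.374
G1 X0.089 Y4.354
G1 X3.548 Y0.305
G1 X8.784 Y1.276
G1 X10.561 Y6.296
; layer 5
G0 Z18.928
G0 X10.561 Y6.296
G1 X7.102 Y10.345
G1 X1.866 Y9.374
G1 X0.089 Y4.354
G1 X3.548 Y0.305
G1 X8.784 Y1.276
G1 X10.561 Y6.296
; layer 6
G0 Z22.713
G0 X10.561 Y6.296
G1 X7.102 Y10.345
G1 X1.866 Y9.374
G1 X0.089 Y4.354
G1 X3.548 Y0.305
G1 X8.784 Y1.276
G1 X10.561 Y6.296
; layer 7
G0 Z26.499
G0 X10.561 Y6.296
G1 X7.102 Y10.345
G1 X1.866 Y9.374
G1 X0.089 Y4.354
G1 X3.548 Y0.305
G1 X8.784 Y1.276
G1 X10.561 Y6.296
M2 ; end

The solid is a regular 6-sided prism (a cylinder approximated with 6 flat sides), circumscribed radius ≈ 5.33 mm, height ≈ 26.5 mm. Slicing at Δz = 3.786 mm — 7 equal slices spanning the solid's height, so layer i sits at z = i·h/7 — gives 7 non-empty perimeters. Each is a 6-segment closed polygon; G0 lifts to the layer z and rapids to the start vertex, then G1 traces the edges.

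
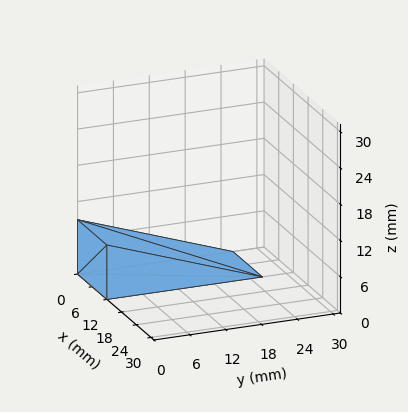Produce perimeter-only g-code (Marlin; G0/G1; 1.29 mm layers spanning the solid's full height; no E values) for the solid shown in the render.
Reading the render: the shape is a wedge (ramp): 12 × 26 mm base, rising to 9 mm along the y=0 edge and sloping linearly to z=0 at y=26 (dimensions read to the nearest mm from the axis ticks). For the g-code, the solid's height is divided into equal slices at the stated Δz and each level perimeter traced with G1 moves after a G0 lift.

; perimeter-only toolpath
G21 ; units = mm
G90 ; absolute positioning
G28 ; home
; layer 1
G0 Z1.29
G0 X0.00 Y0.00
G1 X12.00 Y0.00
G1 X12.00 Y22.29
G1 X0.00 Y22.29
G1 X0.00 Y0.00
; layer 2
G0 Z2.57
G0 X0.00 Y0.00
G1 X12.00 Y0.00
G1 X12.00 Y18.57
G1 X0.00 Y18.57
G1 X0.00 Y0.00
; layer 3
G0 Z3.86
G0 X0.00 Y0.00
G1 X12.00 Y0.00
G1 X12.00 Y14.86
G1 X0.00 Y14.86
G1 X0.00 Y0.00
; layer 4
G0 Z5.14
G0 X0.00 Y0.00
G1 X12.00 Y0.00
G1 X12.00 Y11.14
G1 X0.00 Y11.14
G1 X0.00 Y0.00
; layer 5
G0 Z6.43
G0 X0.00 Y0.00
G1 X12.00 Y0.00
G1 X12.00 Y7.43
G1 X0.00 Y7.43
G1 X0.00 Y0.00
; layer 6
G0 Z7.71
G0 X0.00 Y0.00
G1 X12.00 Y0.00
G1 X12.00 Y3.71
G1 X0.00 Y3.71
G1 X0.00 Y0.00
M2 ; end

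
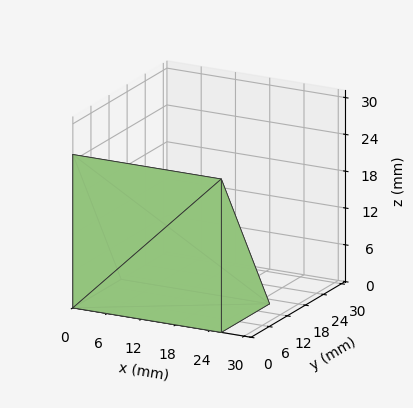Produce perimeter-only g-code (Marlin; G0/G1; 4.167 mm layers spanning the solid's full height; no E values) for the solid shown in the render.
Reading the render: the shape is a wedge (ramp): 26 × 16 mm base, rising to 25 mm along the y=0 edge and sloping linearly to z=0 at y=16 (dimensions read to the nearest mm from the axis ticks). For the g-code, the solid's height is divided into equal slices at the stated Δz and each level perimeter traced with G1 moves after a G0 lift.

; perimeter-only toolpath
G21 ; units = mm
G90 ; absolute positioning
G28 ; home
; layer 1
G0 Z4.167
G0 X0.000 Y0.000
G1 X26.000 Y0.000
G1 X26.000 Y13.333
G1 X0.000 Y13.333
G1 X0.000 Y0.000
; layer 2
G0 Z8.333
G0 X0.000 Y0.000
G1 X26.000 Y0.000
G1 X26.000 Y10.667
G1 X0.000 Y10.667
G1 X0.000 Y0.000
; layer 3
G0 Z12.500
G0 X0.000 Y0.000
G1 X26.000 Y0.000
G1 X26.000 Y8.000
G1 X0.000 Y8.000
G1 X0.000 Y0.000
; layer 4
G0 Z16.667
G0 X0.000 Y0.000
G1 X26.000 Y0.000
G1 X26.000 Y5.333
G1 X0.000 Y5.333
G1 X0.000 Y0.000
; layer 5
G0 Z20.833
G0 X0.000 Y0.000
G1 X26.000 Y0.000
G1 X26.000 Y2.667
G1 X0.000 Y2.667
G1 X0.000 Y0.000
M2 ; end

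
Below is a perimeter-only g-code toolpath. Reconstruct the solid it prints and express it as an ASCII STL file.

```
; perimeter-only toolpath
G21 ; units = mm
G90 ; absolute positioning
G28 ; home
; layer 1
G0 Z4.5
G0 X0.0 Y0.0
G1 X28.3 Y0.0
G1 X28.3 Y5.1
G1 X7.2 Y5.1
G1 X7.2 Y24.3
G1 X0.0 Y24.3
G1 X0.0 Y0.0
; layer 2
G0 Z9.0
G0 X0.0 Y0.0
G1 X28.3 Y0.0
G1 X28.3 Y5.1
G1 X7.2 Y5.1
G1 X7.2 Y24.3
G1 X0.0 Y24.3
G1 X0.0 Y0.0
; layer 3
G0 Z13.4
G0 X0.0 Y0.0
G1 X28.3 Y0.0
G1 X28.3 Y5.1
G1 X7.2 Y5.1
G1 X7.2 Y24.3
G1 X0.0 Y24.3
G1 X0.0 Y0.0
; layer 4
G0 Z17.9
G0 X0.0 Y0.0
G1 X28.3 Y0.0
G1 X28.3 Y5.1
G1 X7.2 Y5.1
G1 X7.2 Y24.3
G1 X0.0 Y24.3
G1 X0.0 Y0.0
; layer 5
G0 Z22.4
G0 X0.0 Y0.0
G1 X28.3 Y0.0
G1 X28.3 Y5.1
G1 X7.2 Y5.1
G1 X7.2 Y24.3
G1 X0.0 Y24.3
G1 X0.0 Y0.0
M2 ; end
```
solid part
  facet normal 0.0000 0.0000 -1.0000
    outer loop
      vertex 28.3 5.1 0.0
      vertex 28.3 0.0 0.0
      vertex 0.0 0.0 0.0
    endloop
  endfacet
  facet normal 0.0000 0.0000 -1.0000
    outer loop
      vertex 7.2 5.1 0.0
      vertex 28.3 5.1 0.0
      vertex 0.0 0.0 0.0
    endloop
  endfacet
  facet normal 0.0000 0.0000 -1.0000
    outer loop
      vertex 7.2 24.3 0.0
      vertex 7.2 5.1 0.0
      vertex 0.0 0.0 0.0
    endloop
  endfacet
  facet normal 0.0000 0.0000 -1.0000
    outer loop
      vertex 0.0 24.3 0.0
      vertex 7.2 24.3 0.0
      vertex 0.0 0.0 0.0
    endloop
  endfacet
  facet normal 0.0000 0.0000 1.0000
    outer loop
      vertex 0.0 0.0 22.4
      vertex 28.3 0.0 22.4
      vertex 28.3 5.1 22.4
    endloop
  endfacet
  facet normal 0.0000 0.0000 1.0000
    outer loop
      vertex 0.0 0.0 22.4
      vertex 28.3 5.1 22.4
      vertex 7.2 5.1 22.4
    endloop
  endfacet
  facet normal 0.0000 0.0000 1.0000
    outer loop
      vertex 0.0 0.0 22.4
      vertex 7.2 5.1 22.4
      vertex 7.2 24.3 22.4
    endloop
  endfacet
  facet normal 0.0000 0.0000 1.0000
    outer loop
      vertex 0.0 0.0 22.4
      vertex 7.2 24.3 22.4
      vertex 0.0 24.3 22.4
    endloop
  endfacet
  facet normal 0.0000 -1.0000 0.0000
    outer loop
      vertex 0.0 0.0 0.0
      vertex 28.3 0.0 0.0
      vertex 28.3 0.0 22.4
    endloop
  endfacet
  facet normal 0.0000 -1.0000 0.0000
    outer loop
      vertex 0.0 0.0 0.0
      vertex 28.3 0.0 22.4
      vertex 0.0 0.0 22.4
    endloop
  endfacet
  facet normal 1.0000 0.0000 0.0000
    outer loop
      vertex 28.3 0.0 0.0
      vertex 28.3 5.1 0.0
      vertex 28.3 5.1 22.4
    endloop
  endfacet
  facet normal 1.0000 0.0000 0.0000
    outer loop
      vertex 28.3 0.0 0.0
      vertex 28.3 5.1 22.4
      vertex 28.3 0.0 22.4
    endloop
  endfacet
  facet normal 0.0000 1.0000 0.0000
    outer loop
      vertex 28.3 5.1 0.0
      vertex 7.2 5.1 0.0
      vertex 7.2 5.1 22.4
    endloop
  endfacet
  facet normal 0.0000 1.0000 0.0000
    outer loop
      vertex 28.3 5.1 0.0
      vertex 7.2 5.1 22.4
      vertex 28.3 5.1 22.4
    endloop
  endfacet
  facet normal 1.0000 0.0000 0.0000
    outer loop
      vertex 7.2 5.1 0.0
      vertex 7.2 24.3 0.0
      vertex 7.2 24.3 22.4
    endloop
  endfacet
  facet normal 1.0000 0.0000 0.0000
    outer loop
      vertex 7.2 5.1 0.0
      vertex 7.2 24.3 22.4
      vertex 7.2 5.1 22.4
    endloop
  endfacet
  facet normal 0.0000 1.0000 0.0000
    outer loop
      vertex 7.2 24.3 0.0
      vertex 0.0 24.3 0.0
      vertex 0.0 24.3 22.4
    endloop
  endfacet
  facet normal 0.0000 1.0000 0.0000
    outer loop
      vertex 7.2 24.3 0.0
      vertex 0.0 24.3 22.4
      vertex 7.2 24.3 22.4
    endloop
  endfacet
  facet normal -1.0000 0.0000 0.0000
    outer loop
      vertex 0.0 24.3 0.0
      vertex 0.0 0.0 0.0
      vertex 0.0 0.0 22.4
    endloop
  endfacet
  facet normal -1.0000 0.0000 0.0000
    outer loop
      vertex 0.0 24.3 0.0
      vertex 0.0 0.0 22.4
      vertex 0.0 24.3 22.4
    endloop
  endfacet
endsolid part

The G0 Z moves step by Δz≈4.5 mm. Every layer's G1 loop is the same polygon, so the solid is a straight extrusion of it from z=0 to z≈22.4. Closing with flat bottom and top caps and triangulating gives 20 facets — an L-shaped prism: outer 28.3 × 24.3 mm, arm thicknesses ≈ 5.1 mm (horizontal) and 7.2 mm (vertical), extruded 22.4 mm in z.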